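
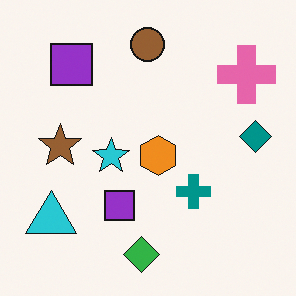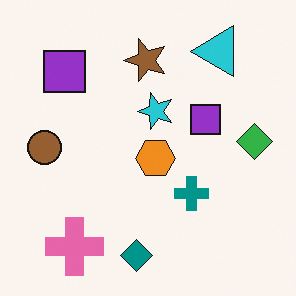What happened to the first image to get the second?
Transposed (reflected across the top-left ↔ bottom-right diagonal).

Shapes have swapped their row and column positions — what was in the top-right is now in the bottom-left — a diagonal reflection.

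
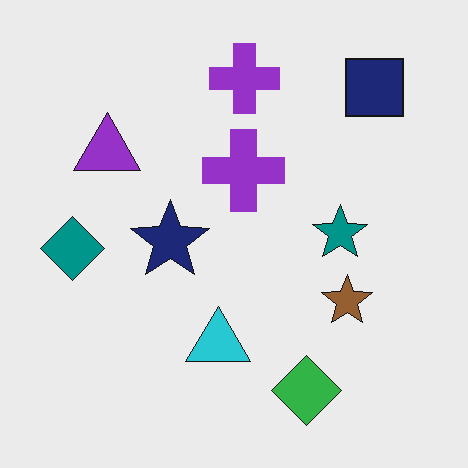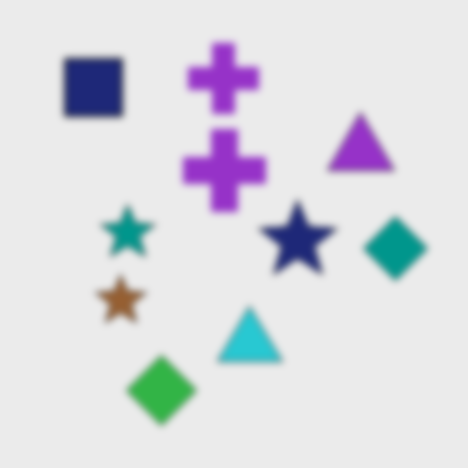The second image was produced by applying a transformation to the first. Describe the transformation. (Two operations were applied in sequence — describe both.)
The image was moderately blurred, then flipped horizontally (left ↔ right).

Shape edges and outlines are uniformly softened across the whole image. The teal diamond is in the left of the first image and the right of the second — shapes on opposite sides of the vertical midline have swapped in a mirror flip.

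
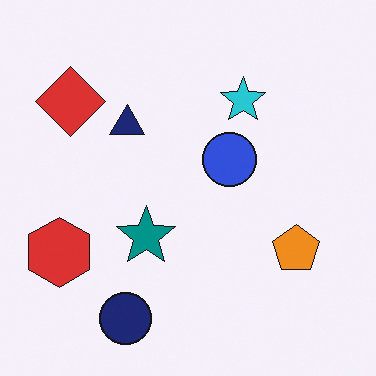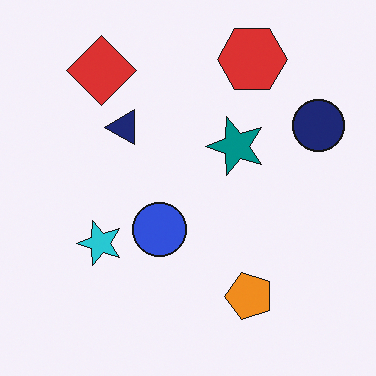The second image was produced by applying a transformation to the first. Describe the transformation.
The image was transposed (reflected across the top-left ↔ bottom-right diagonal).

Shapes have swapped their row and column positions — what was in the top-right is now in the bottom-left — a diagonal reflection.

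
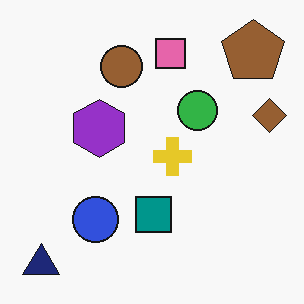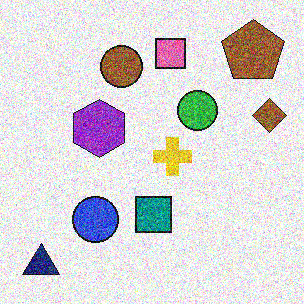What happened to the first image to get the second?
It was degraded with a thick layer of grain.

Random speckle covers the whole image, including the flat background.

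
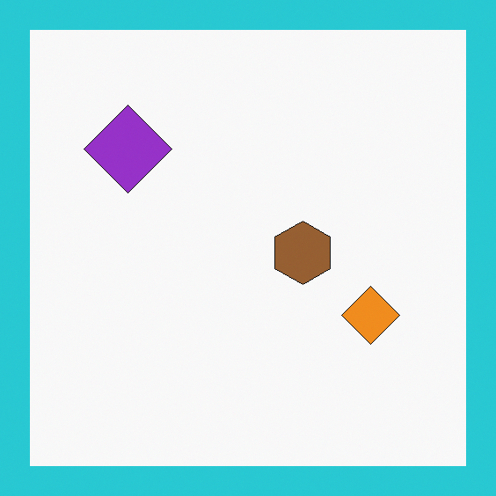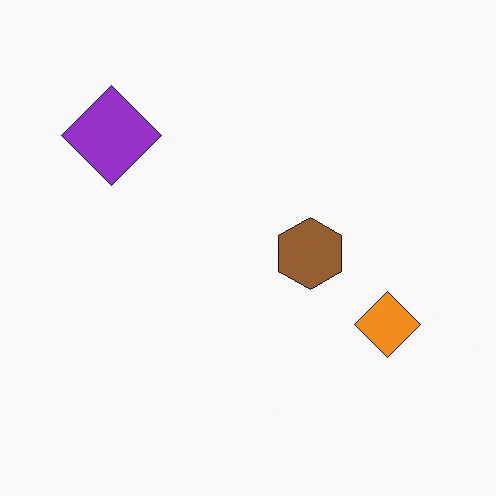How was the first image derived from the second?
Framed with a cyan border.

A solid cyan frame runs around the edge of the first image, with the content slightly shrunk inside it.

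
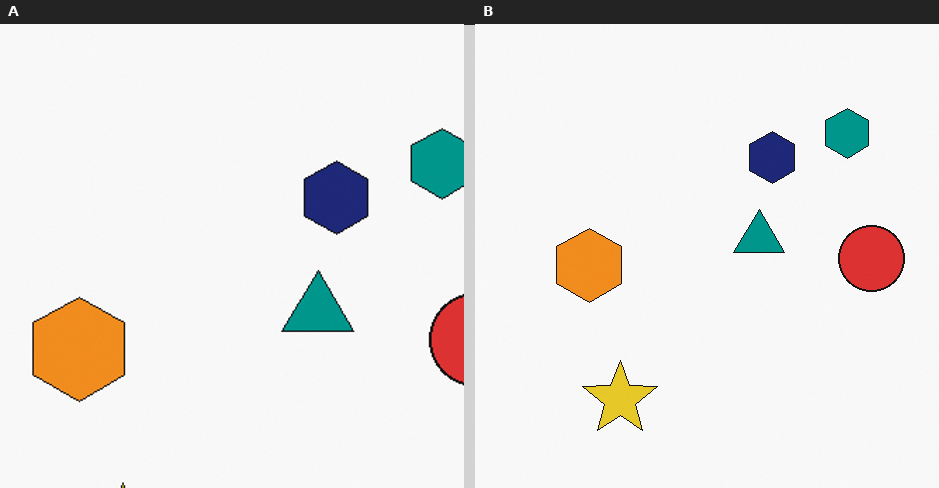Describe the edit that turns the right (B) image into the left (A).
Cropped slightly and scaled back up.

The visible shapes are larger and the field of view is narrower; shapes near the original edges may be partly or wholly outside the frame — a crop-and-rescale.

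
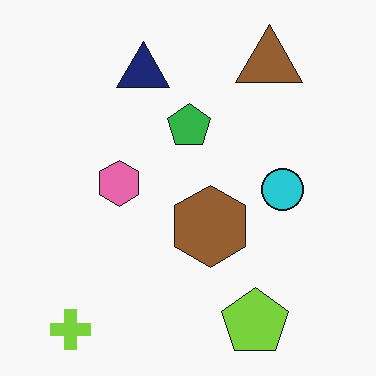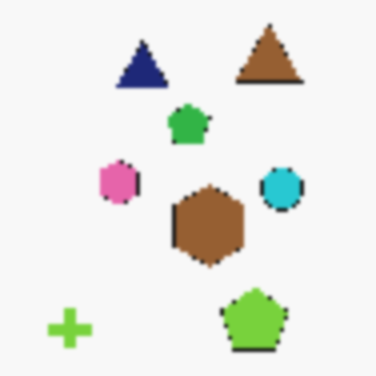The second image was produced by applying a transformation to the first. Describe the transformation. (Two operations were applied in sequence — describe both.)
The transformation is: mildly pixelated, then lightly blurred.

Shapes are reduced to large square blocks; fine edges and outlines are lost — a downscale-then-upscale (mosaic) effect. Shape edges and outlines are uniformly softened across the whole image.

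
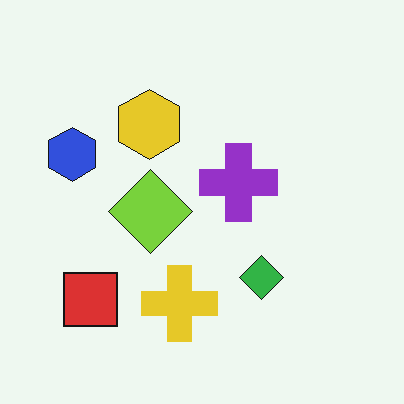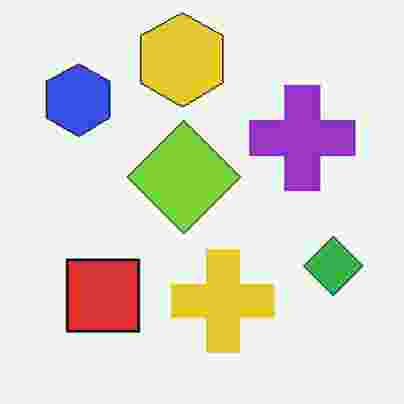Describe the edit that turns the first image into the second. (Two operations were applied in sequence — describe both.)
The image was cropped to a modestly smaller region and rescaled, then degraded with heavy JPEG compression.

The visible shapes are larger and the field of view is narrower; shapes near the original edges may be partly or wholly outside the frame — a crop-and-rescale. Blocky 8×8 compression artifacts appear around shape edges and the flat background shows ringing — characteristic JPEG degradation.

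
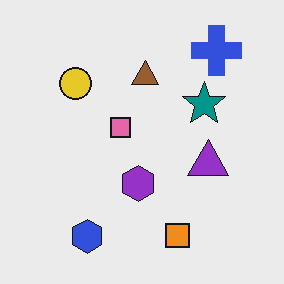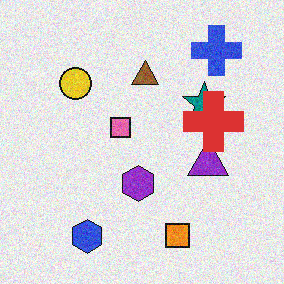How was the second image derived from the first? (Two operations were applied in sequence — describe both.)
The second image is the first degraded with moderate additive noise, then overlaid with an additional red cross.

Random speckle covers the whole image, including the flat background. A red cross appears in the second image that is absent from the first.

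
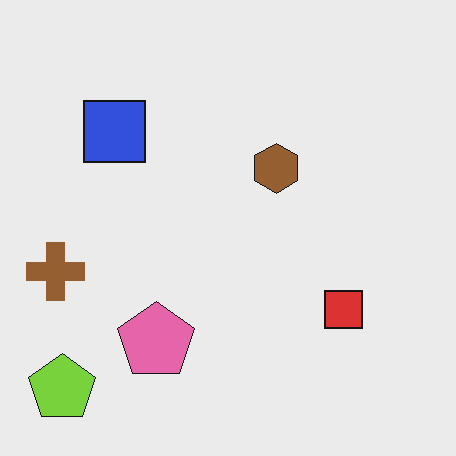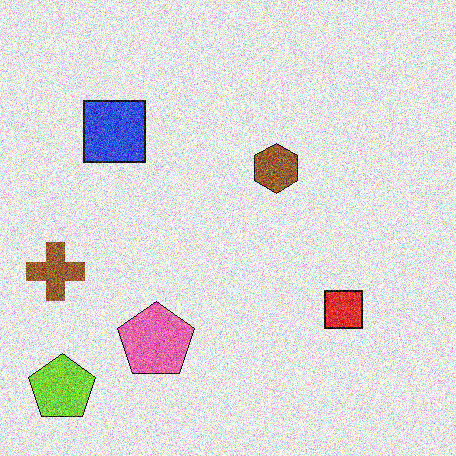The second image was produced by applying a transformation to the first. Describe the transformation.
It was degraded with heavy additive noise.

Random speckle covers the whole image, including the flat background.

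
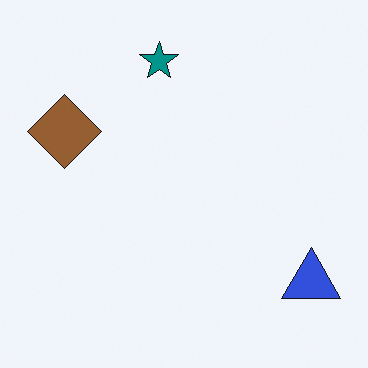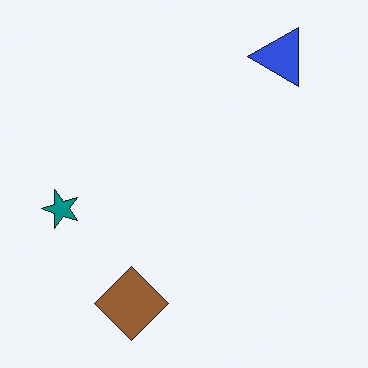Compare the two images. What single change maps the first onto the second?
It was rotated 90° counter-clockwise.

The blue triangle sits in the bottom-right of the first image and the top-right of the second — consistent with a whole-image 90° counter-clockwise rotation.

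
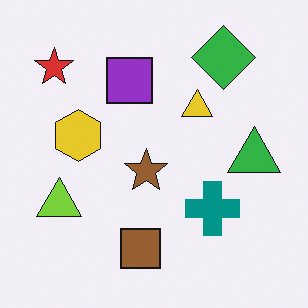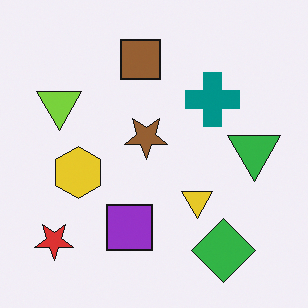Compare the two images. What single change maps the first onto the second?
The transformation is: flipped vertically (top ↔ bottom).

The green diamond is in the top-right of the first image and the bottom-right of the second — shapes on opposite sides of the horizontal midline have swapped in a mirror flip.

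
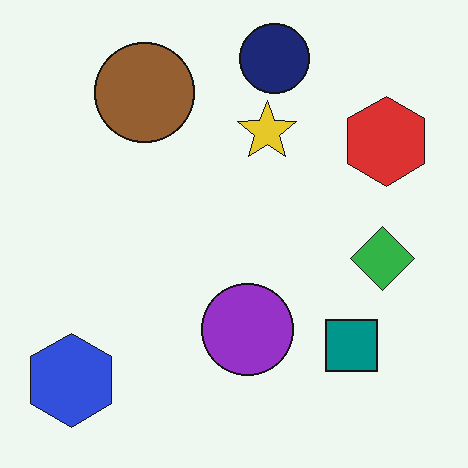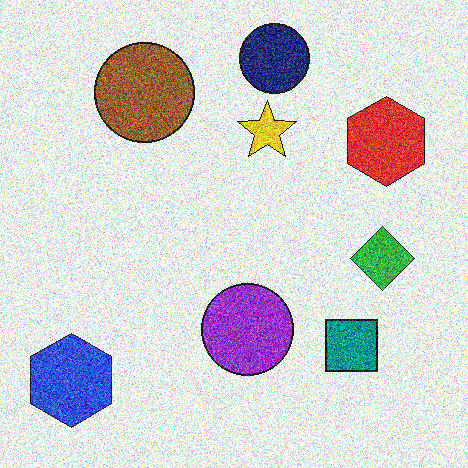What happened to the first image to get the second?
This is the original image degraded with strong gaussian noise.

Random speckle covers the whole image, including the flat background.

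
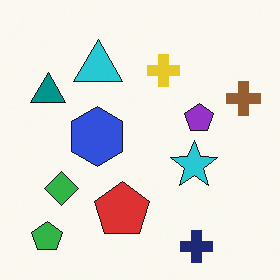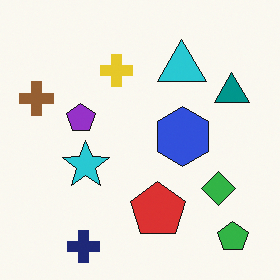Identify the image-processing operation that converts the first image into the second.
The image was flipped horizontally (left ↔ right).

The brown cross is in the right of the first image and the left of the second — shapes on opposite sides of the vertical midline have swapped in a mirror flip.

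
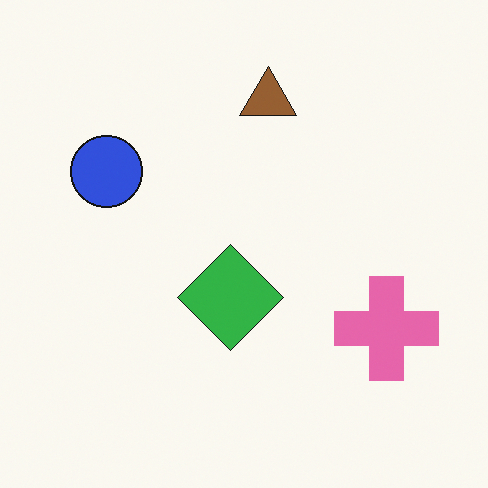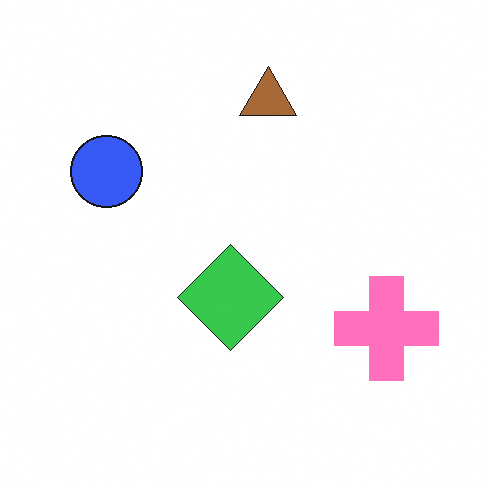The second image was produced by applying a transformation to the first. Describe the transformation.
Slightly brightened.

Every pixel — background and shapes alike — is uniformly brightened.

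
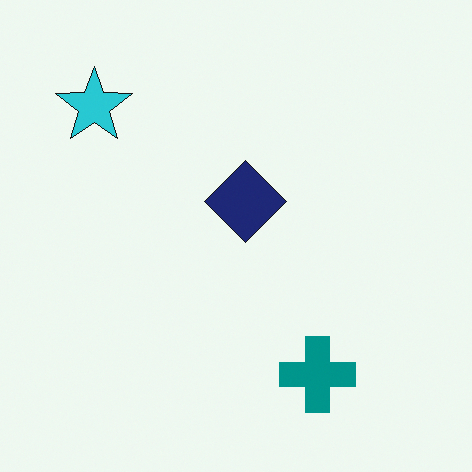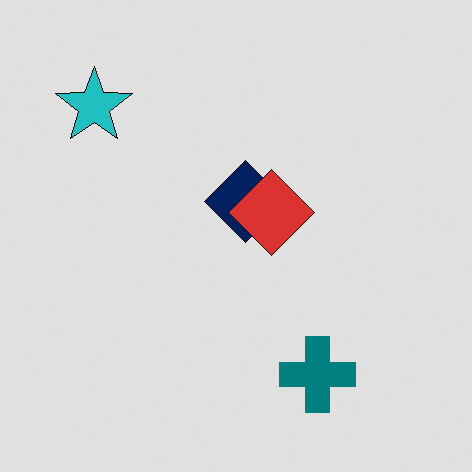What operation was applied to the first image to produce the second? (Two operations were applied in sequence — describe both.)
This is the original image moderately posterized, then overlaid with an additional red diamond.

Each flat color has snapped to a coarser quantized level — most visibly, the near-white background has dropped to a flat grey. A red diamond appears in the second image that is absent from the first.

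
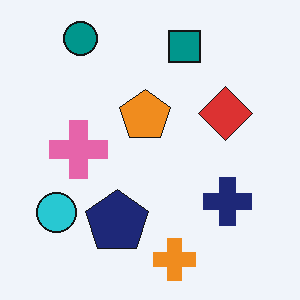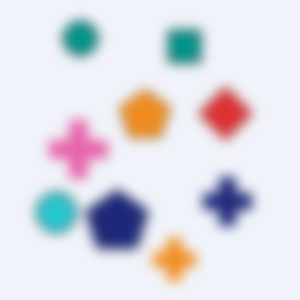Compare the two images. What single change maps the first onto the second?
The transformation is: strongly gaussian-blurred.

Shape edges and outlines are uniformly softened across the whole image.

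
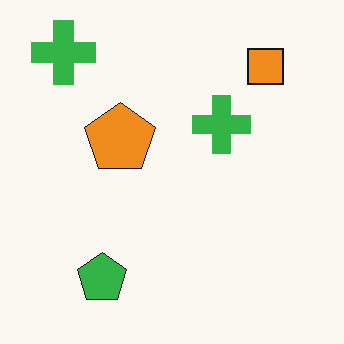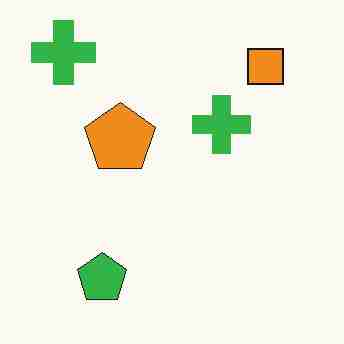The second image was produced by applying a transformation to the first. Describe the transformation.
It was heavily JPEG-compressed with obvious blocking artifacts.

Blocky 8×8 compression artifacts appear around shape edges and the flat background shows ringing — characteristic JPEG degradation.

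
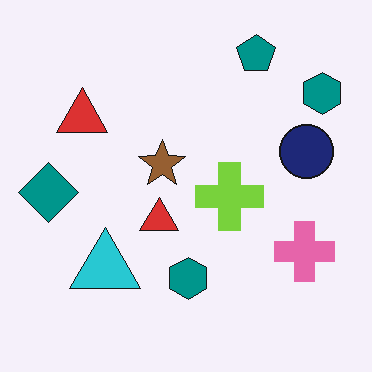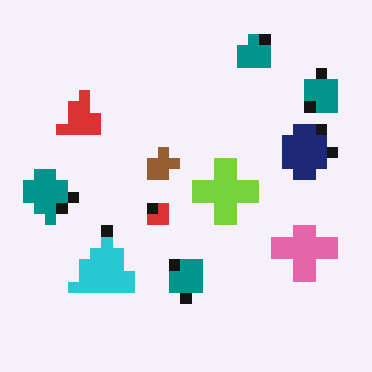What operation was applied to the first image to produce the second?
The image was coarsely pixelated.

Shapes are reduced to large square blocks; fine edges and outlines are lost — a downscale-then-upscale (mosaic) effect.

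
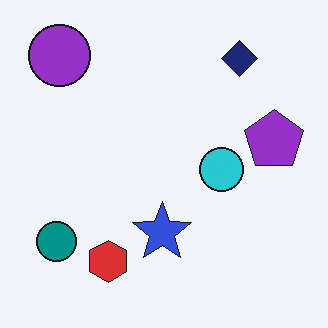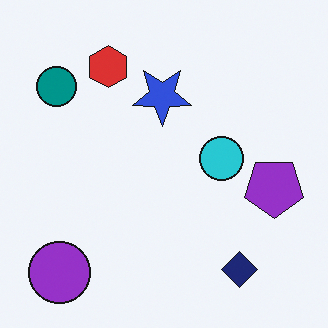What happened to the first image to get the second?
The image was flipped vertically (top ↔ bottom).

The purple circle is in the top-left of the first image and the bottom-left of the second — shapes on opposite sides of the horizontal midline have swapped in a mirror flip.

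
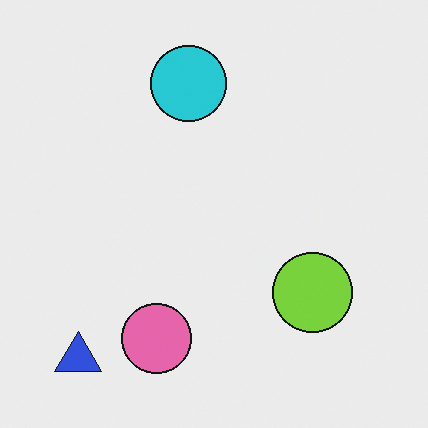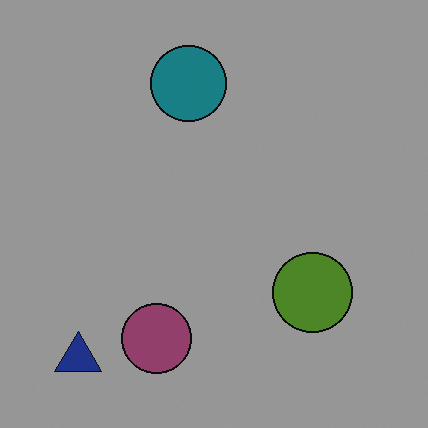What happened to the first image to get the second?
The image was darkened a lot.

Every pixel — background and shapes alike — is uniformly darkened.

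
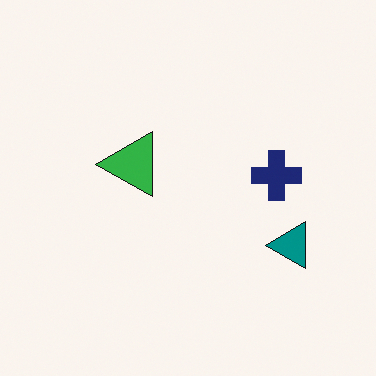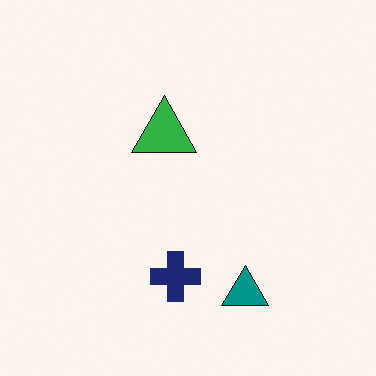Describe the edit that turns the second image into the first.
The image was transposed (reflected across the top-left ↔ bottom-right diagonal).

Shapes have swapped their row and column positions — what was in the top-right is now in the bottom-left — a diagonal reflection.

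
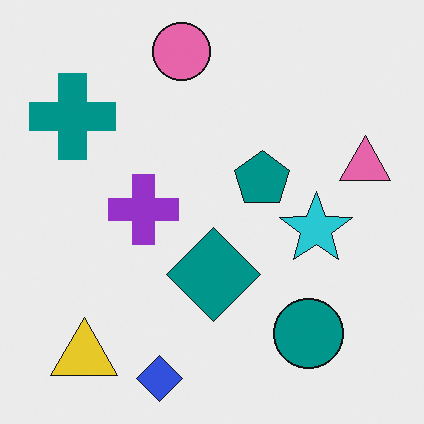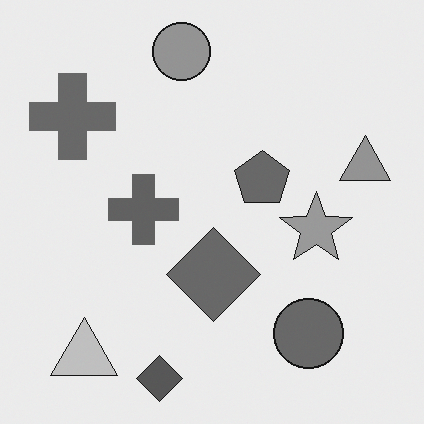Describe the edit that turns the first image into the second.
The transformation is: converted to grayscale.

All color is removed — every shape is now a shade of grey.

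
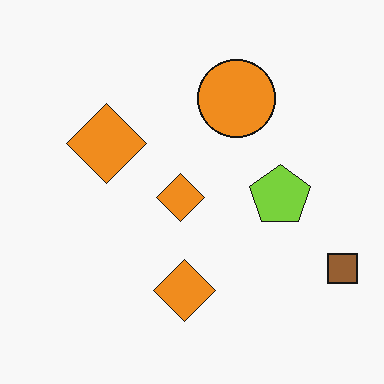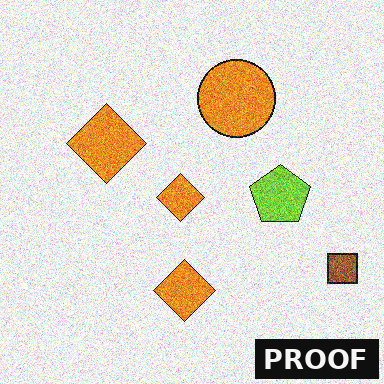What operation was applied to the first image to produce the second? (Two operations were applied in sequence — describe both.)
The image was degraded with a thick layer of grain, then watermarked with the text "PROOF" in the lower-right corner.

Random speckle covers the whole image, including the flat background. A dark label reading "PROOF" appears in the lower-right corner.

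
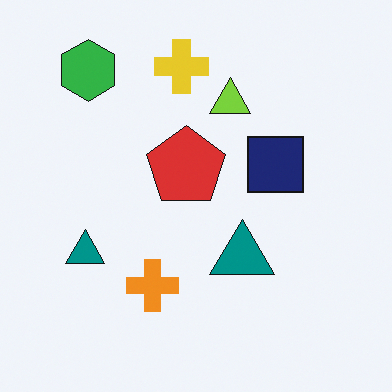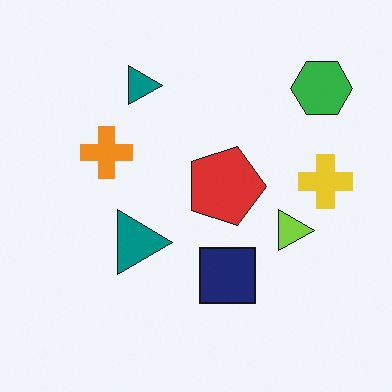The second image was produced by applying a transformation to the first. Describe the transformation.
The second image is the first rotated 90° clockwise.

The green hexagon sits in the top-left of the first image and the top-right of the second — consistent with a whole-image 90° clockwise rotation.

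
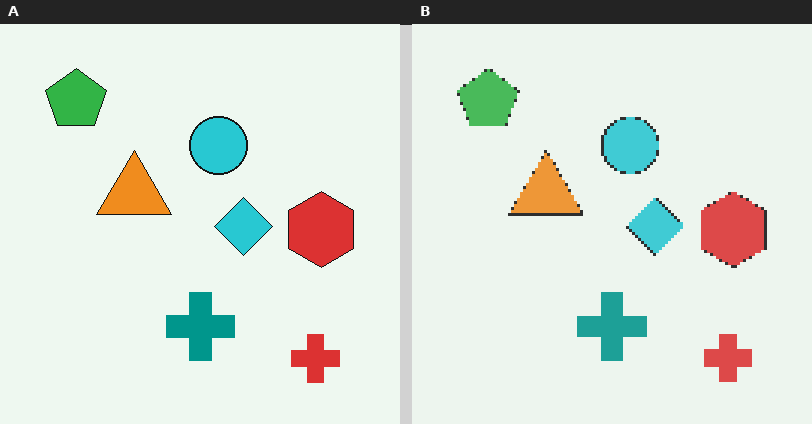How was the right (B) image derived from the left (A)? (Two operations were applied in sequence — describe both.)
It was given slightly reduced contrast, then mildly pixelated.

Tones are pushed toward mid-grey across the whole image — a global contrast change. Shapes are reduced to large square blocks; fine edges and outlines are lost — a downscale-then-upscale (mosaic) effect.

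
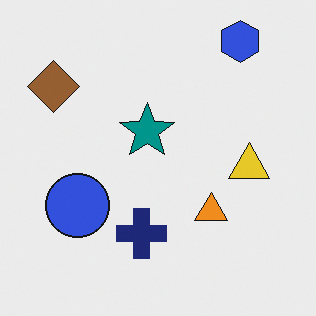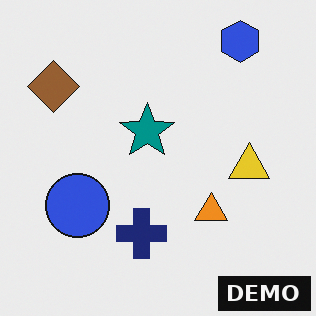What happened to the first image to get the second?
The transformation is: watermarked with the text "DEMO" in the lower-right corner.

A dark label reading "DEMO" appears in the lower-right corner.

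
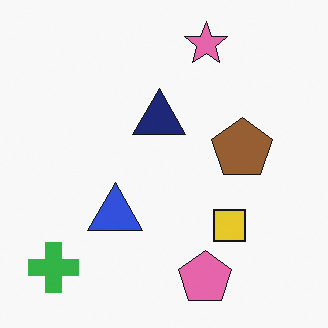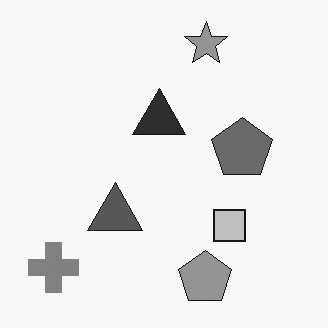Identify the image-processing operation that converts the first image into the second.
This is the original image converted to grayscale.

All color is removed — every shape is now a shade of grey.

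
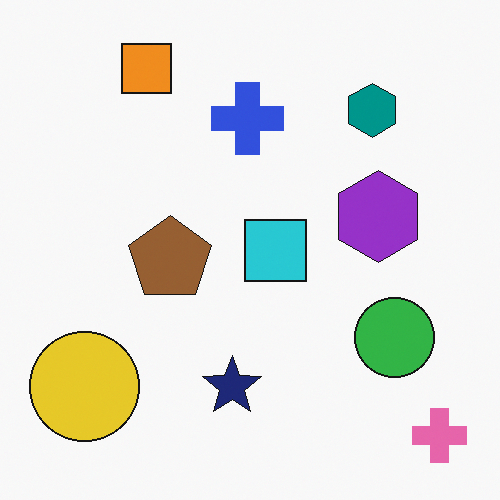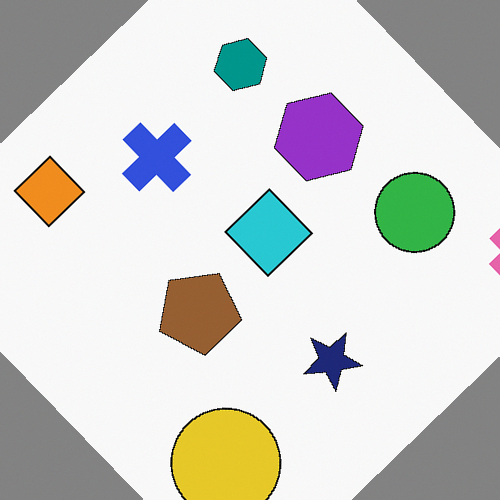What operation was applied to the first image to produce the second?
The second image is the first rotated counter-clockwise by a large amount — several tens of degrees.

Every shape is tilted by the same angle and the image corners show triangular fill wedges — a whole-image rotation by a non-right angle.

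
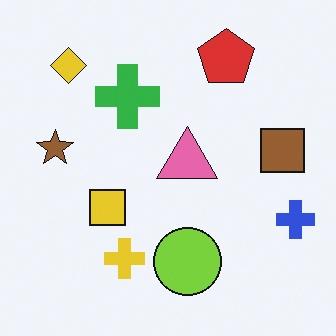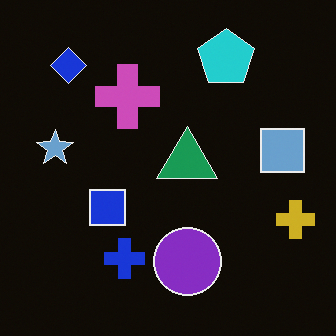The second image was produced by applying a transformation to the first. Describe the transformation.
This is the original image color-inverted (negative).

The light background has become dark and every shape's color is its complement — a photographic negative.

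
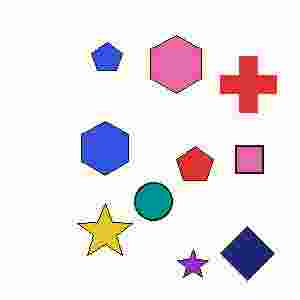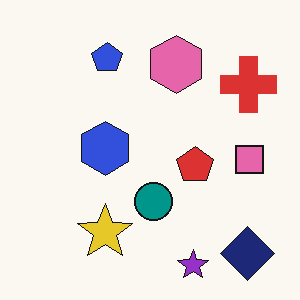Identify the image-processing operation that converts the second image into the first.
This is the original image heavily JPEG-compressed with obvious blocking artifacts.

Blocky 8×8 compression artifacts appear around shape edges and the flat background shows ringing — characteristic JPEG degradation.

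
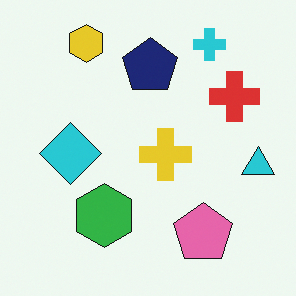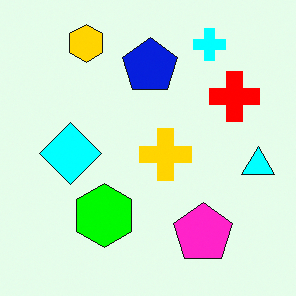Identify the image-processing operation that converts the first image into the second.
It was made much more vivid (saturation change).

All colors are more vivid — a global saturation change.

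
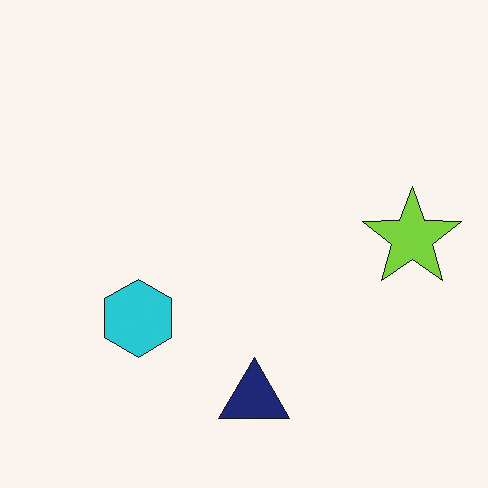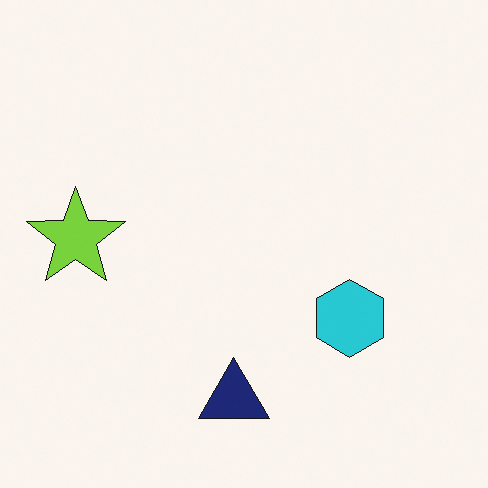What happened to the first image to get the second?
The second image is the first flipped horizontally (left ↔ right).

The lime star is in the right of the first image and the left of the second — shapes on opposite sides of the vertical midline have swapped in a mirror flip.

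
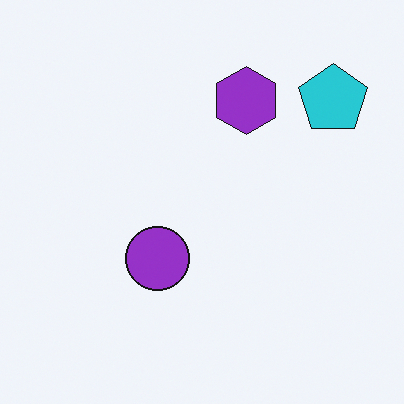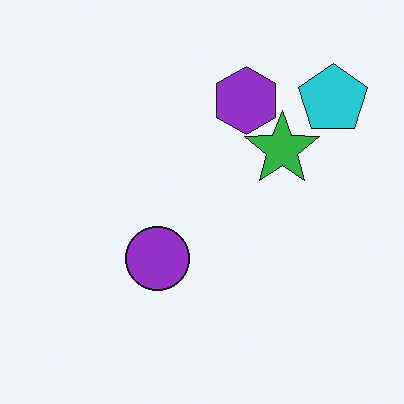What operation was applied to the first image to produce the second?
Overlaid with an additional green star.

A green star appears in the second image that is absent from the first.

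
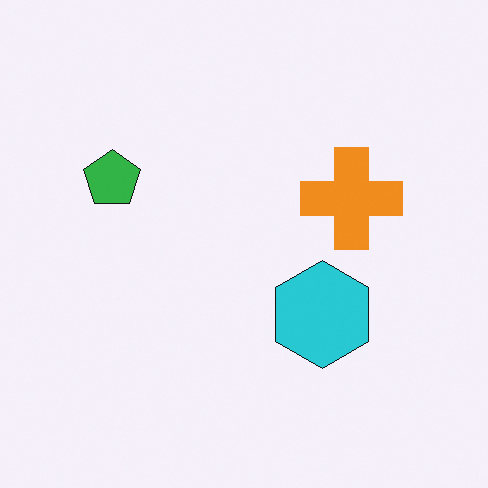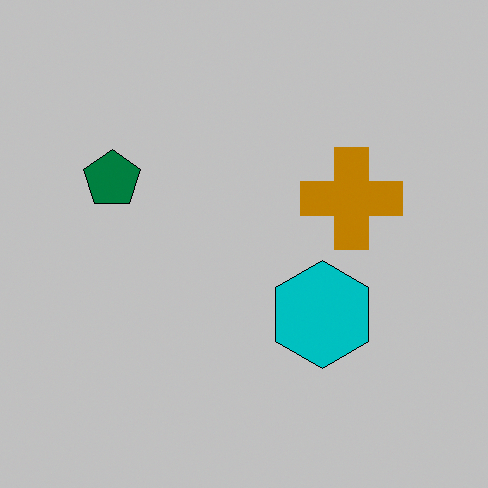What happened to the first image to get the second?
The image was aggressively posterized.

Each flat color has snapped to a coarser quantized level — most visibly, the near-white background has dropped to a flat grey.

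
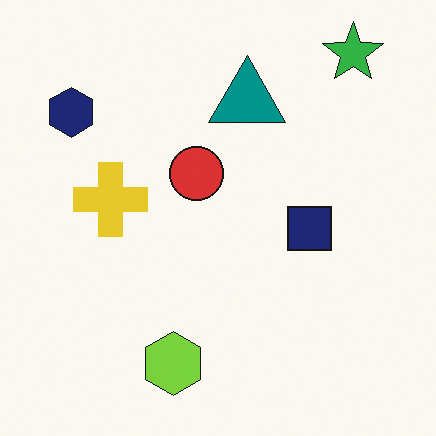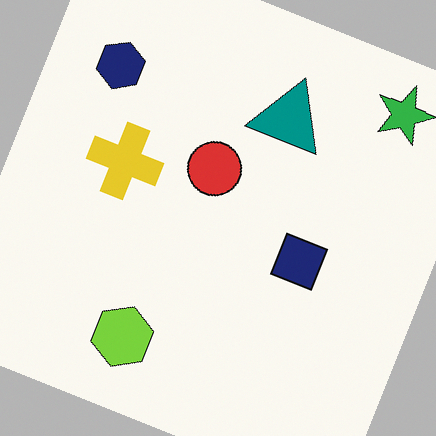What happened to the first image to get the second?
This is the original image rotated clockwise by a moderate amount.

Every shape is tilted by the same angle and the image corners show triangular fill wedges — a whole-image rotation by a non-right angle.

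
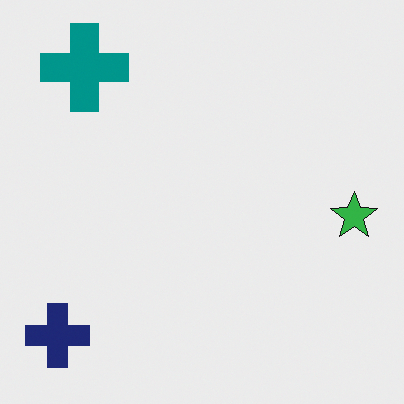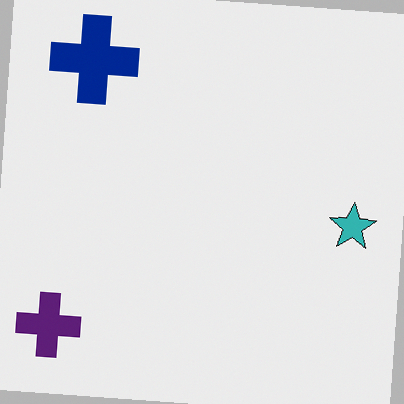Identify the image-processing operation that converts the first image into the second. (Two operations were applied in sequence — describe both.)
Rotated clockwise by a few degrees, then hue-shifted slightly.

Every shape is tilted by the same angle and the image corners show triangular fill wedges — a whole-image rotation by a non-right angle. Every shape's color has rotated by the same amount around the hue wheel — a uniform hue shift.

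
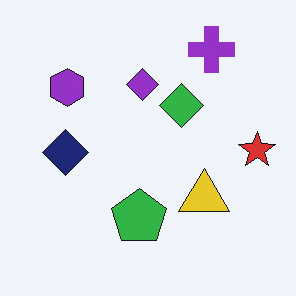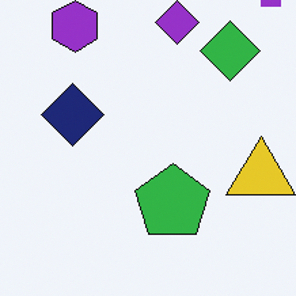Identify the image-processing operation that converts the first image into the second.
It was cropped to a modestly smaller region and rescaled.

The visible shapes are larger and the field of view is narrower; shapes near the original edges may be partly or wholly outside the frame — a crop-and-rescale.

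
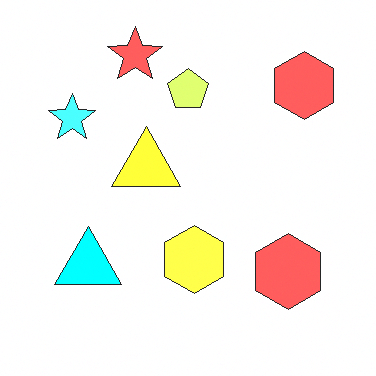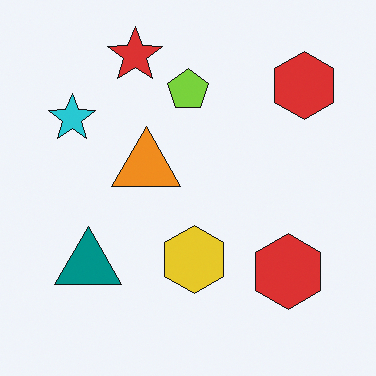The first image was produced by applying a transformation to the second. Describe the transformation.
Noticeably brightened.

Every pixel — background and shapes alike — is uniformly brightened.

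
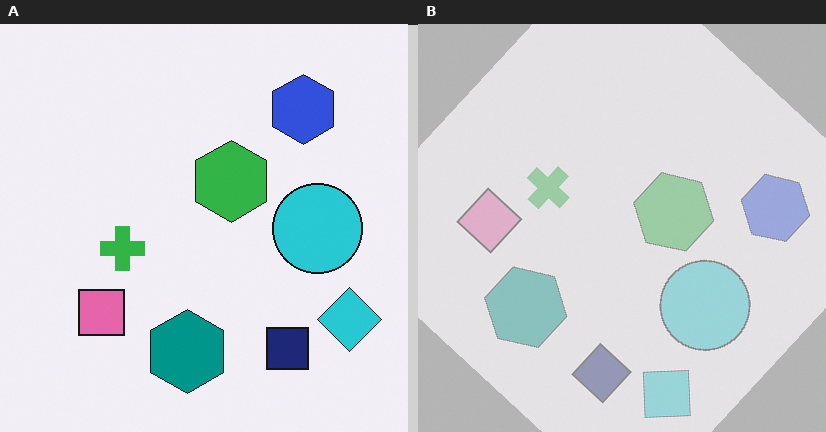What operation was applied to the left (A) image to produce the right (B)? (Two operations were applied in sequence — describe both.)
Given much lower contrast, then rotated clockwise by a large amount — several tens of degrees.

Tones are pushed toward mid-grey across the whole image — a global contrast change. Every shape is tilted by the same angle and the image corners show triangular fill wedges — a whole-image rotation by a non-right angle.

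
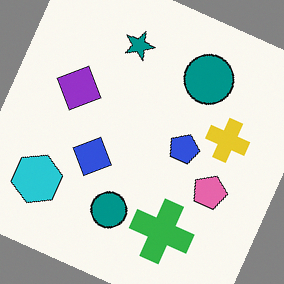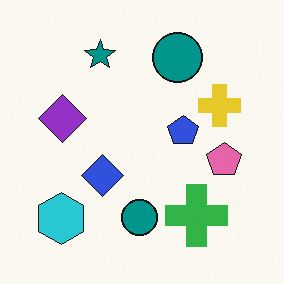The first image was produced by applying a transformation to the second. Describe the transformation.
Rotated clockwise by a moderate amount.

Every shape is tilted by the same angle and the image corners show triangular fill wedges — a whole-image rotation by a non-right angle.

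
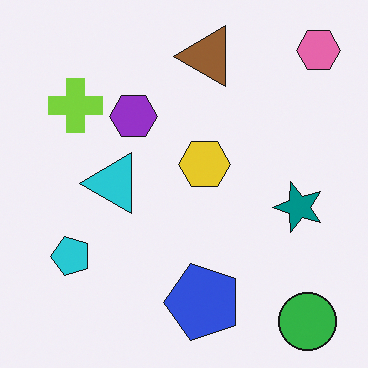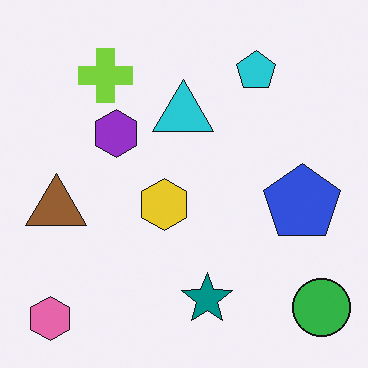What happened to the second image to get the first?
The first image is the second transposed (reflected across the top-left ↔ bottom-right diagonal).

Shapes have swapped their row and column positions — what was in the top-right is now in the bottom-left — a diagonal reflection.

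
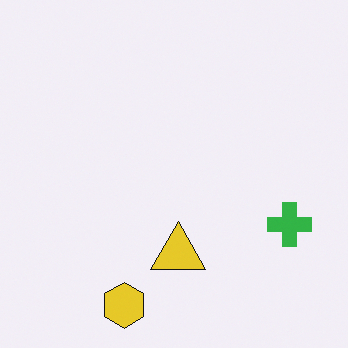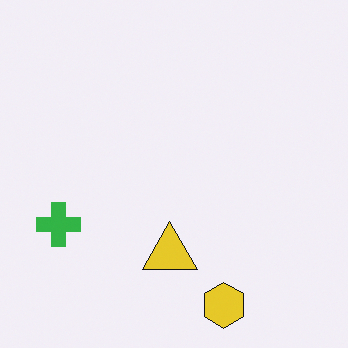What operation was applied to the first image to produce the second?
Flipped horizontally (left ↔ right).

The green cross is in the right of the first image and the left of the second — shapes on opposite sides of the vertical midline have swapped in a mirror flip.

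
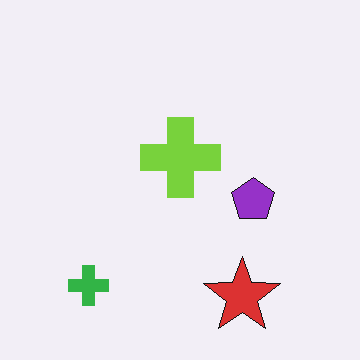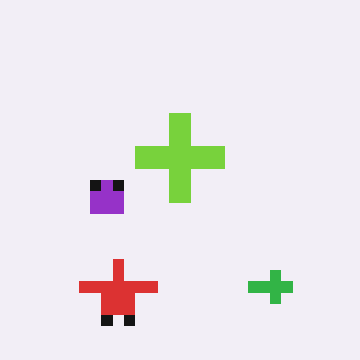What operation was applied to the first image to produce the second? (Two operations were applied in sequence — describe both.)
It was flipped horizontally (left ↔ right), then heavily pixelated into large blocks.

The green cross is in the bottom-left of the first image and the bottom-right of the second — shapes on opposite sides of the vertical midline have swapped in a mirror flip. Shapes are reduced to large square blocks; fine edges and outlines are lost — a downscale-then-upscale (mosaic) effect.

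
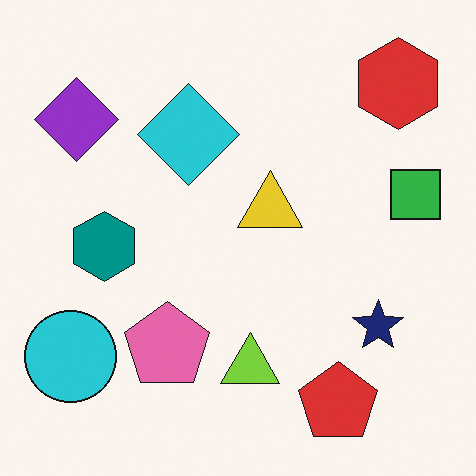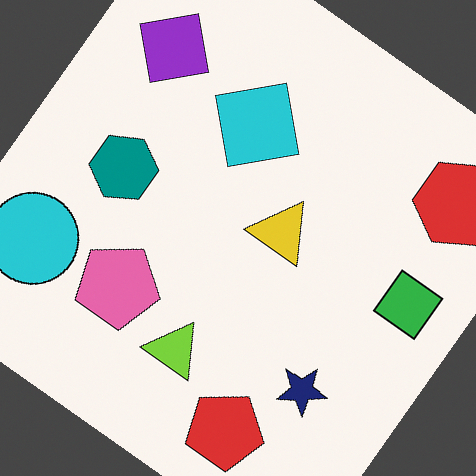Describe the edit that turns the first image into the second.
Rotated clockwise by a large amount — several tens of degrees.

Every shape is tilted by the same angle and the image corners show triangular fill wedges — a whole-image rotation by a non-right angle.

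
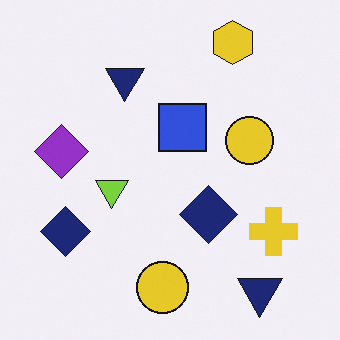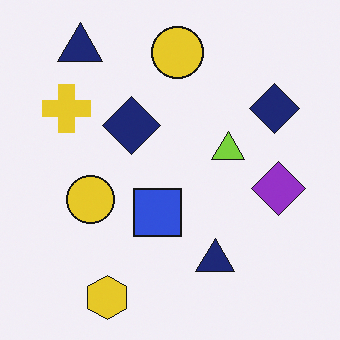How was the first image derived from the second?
This is the original image rotated 180°.

The yellow hexagon sits in the bottom-left of the second image and the top-right of the first — consistent with a whole-image 180° rotation.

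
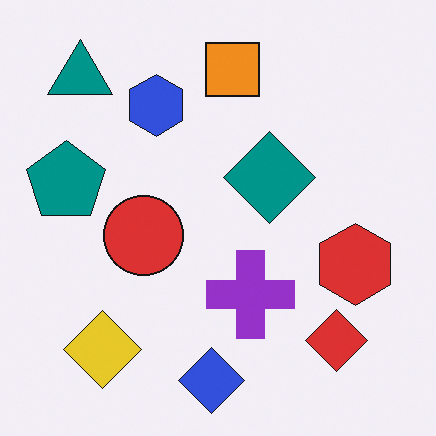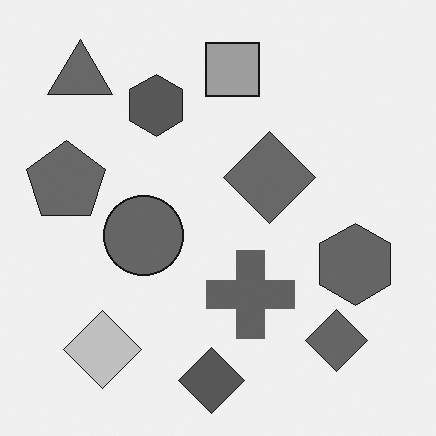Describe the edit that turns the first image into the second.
Converted to grayscale.

All color is removed — every shape is now a shade of grey.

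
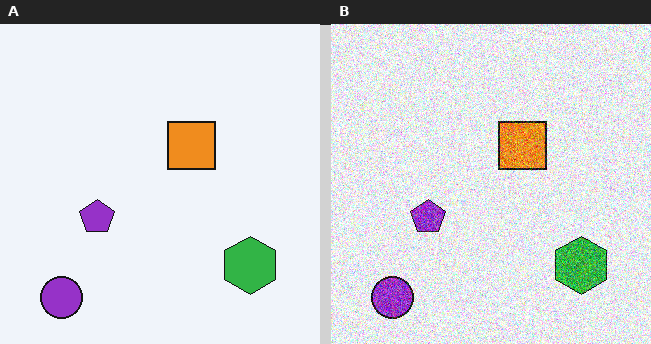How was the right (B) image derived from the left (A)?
This is the original image degraded with a thick layer of grain.

Random speckle covers the whole image, including the flat background.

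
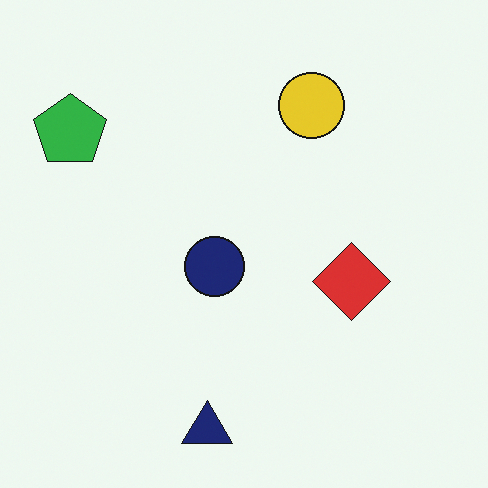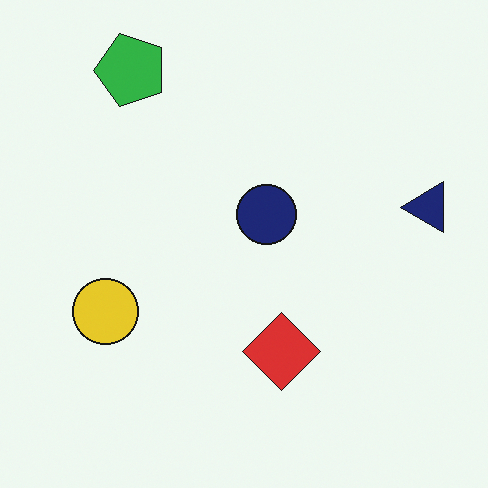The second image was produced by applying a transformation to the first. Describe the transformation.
Transposed (reflected across the top-left ↔ bottom-right diagonal).

Shapes have swapped their row and column positions — what was in the top-right is now in the bottom-left — a diagonal reflection.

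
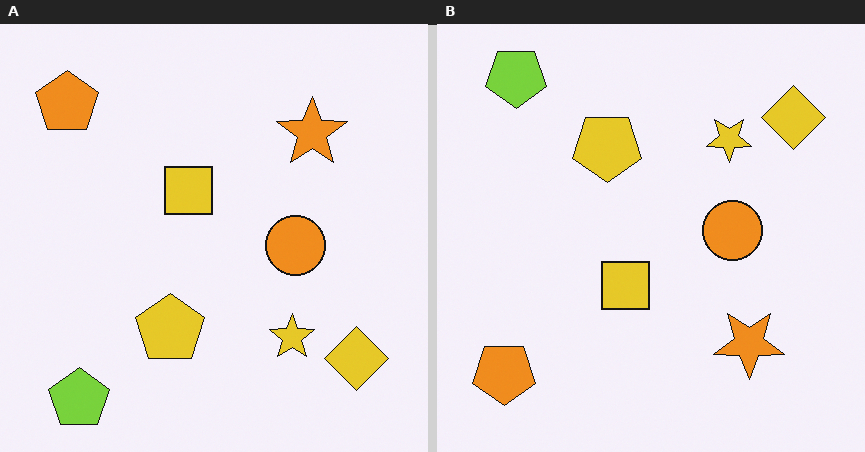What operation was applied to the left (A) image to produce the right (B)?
Flipped vertically (top ↔ bottom).

The lime pentagon is in the bottom-left of the left (A) image and the top-left of the right (B) — shapes on opposite sides of the horizontal midline have swapped in a mirror flip.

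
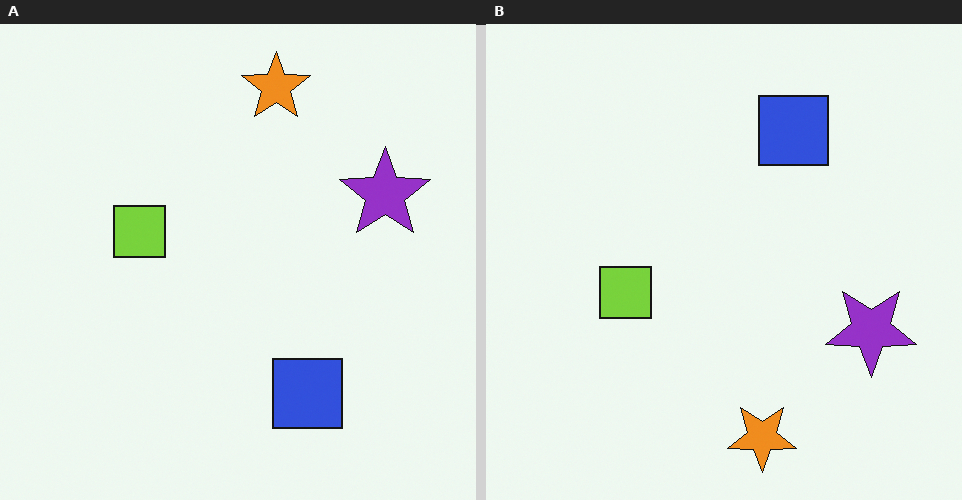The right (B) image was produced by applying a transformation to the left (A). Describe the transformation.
The image was flipped vertically (top ↔ bottom).

The orange star is in the top of the left (A) image and the bottom of the right (B) — shapes on opposite sides of the horizontal midline have swapped in a mirror flip.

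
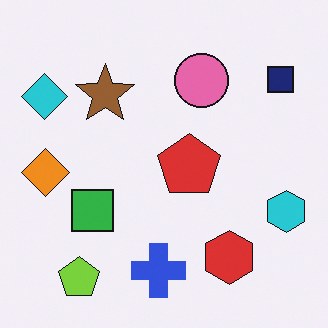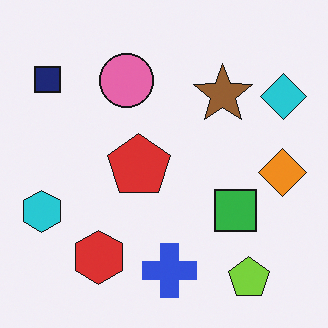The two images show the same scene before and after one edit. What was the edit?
The image was flipped horizontally (left ↔ right).

The cyan hexagon is in the right of the first image and the left of the second — shapes on opposite sides of the vertical midline have swapped in a mirror flip.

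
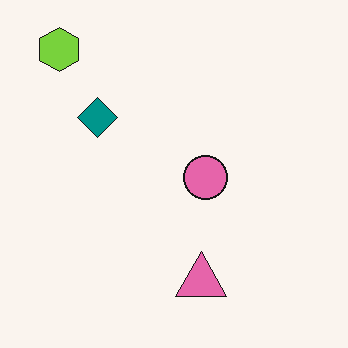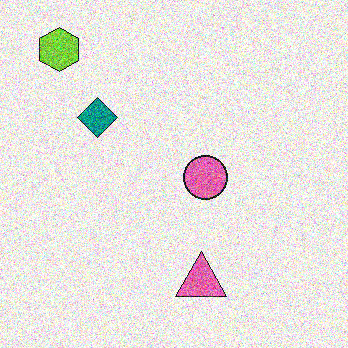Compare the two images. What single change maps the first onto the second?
The second image is the first degraded with heavy additive noise.

Random speckle covers the whole image, including the flat background.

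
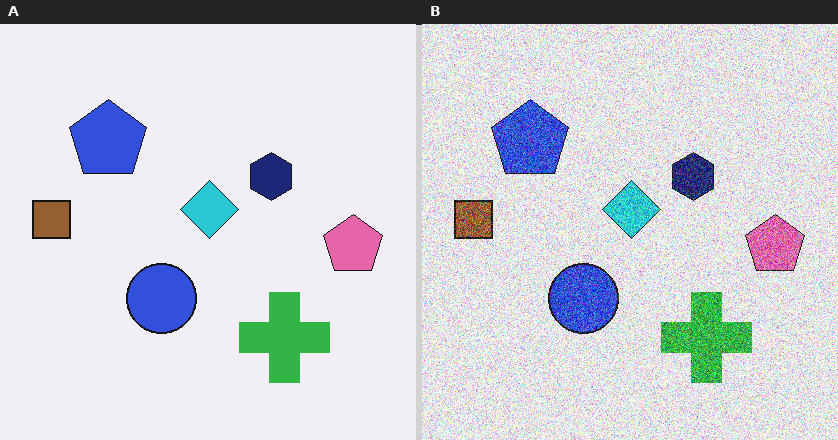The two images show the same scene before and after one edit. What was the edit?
The right (B) image is the left (A) degraded with heavy additive noise.

Random speckle covers the whole image, including the flat background.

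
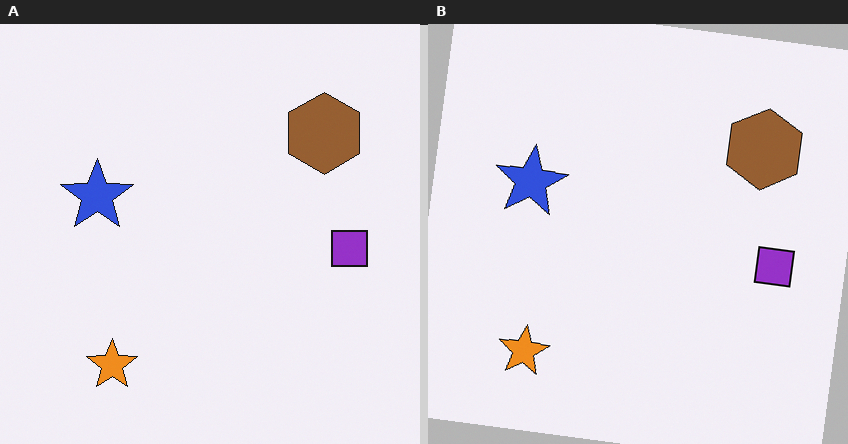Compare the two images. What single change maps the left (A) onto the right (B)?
It was rotated clockwise by a few degrees.

Every shape is tilted by the same angle and the image corners show triangular fill wedges — a whole-image rotation by a non-right angle.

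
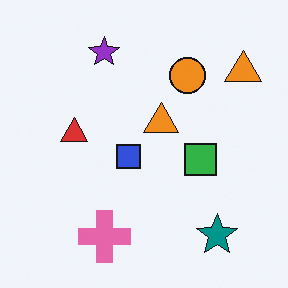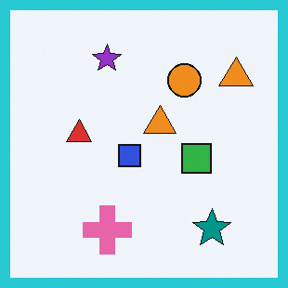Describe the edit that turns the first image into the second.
It was framed with a cyan border.

A solid cyan frame runs around the edge of the second image, with the content slightly shrunk inside it.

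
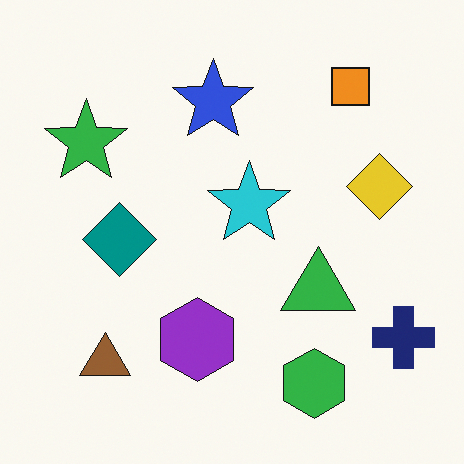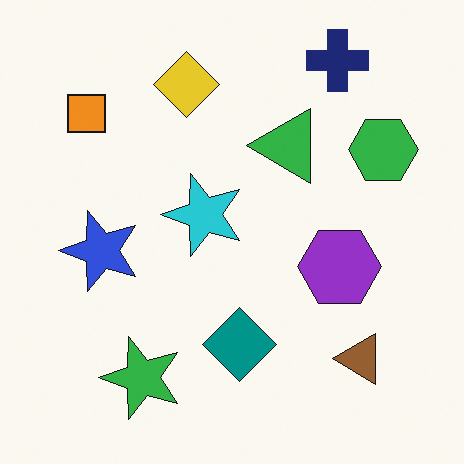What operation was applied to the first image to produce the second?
Rotated 90° counter-clockwise.

The navy cross sits in the bottom-right of the first image and the top-right of the second — consistent with a whole-image 90° counter-clockwise rotation.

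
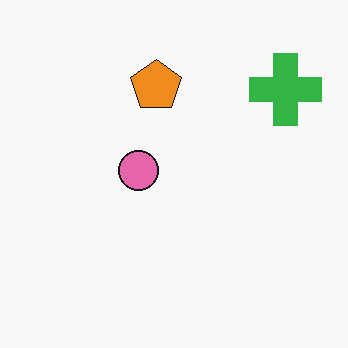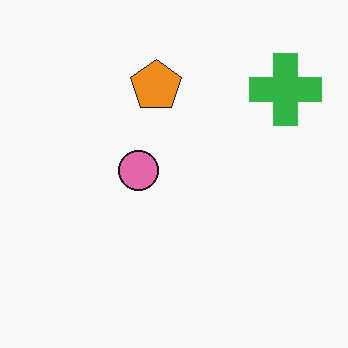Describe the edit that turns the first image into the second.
It was given moderate JPEG compression.

Blocky 8×8 compression artifacts appear around shape edges and the flat background shows ringing — characteristic JPEG degradation.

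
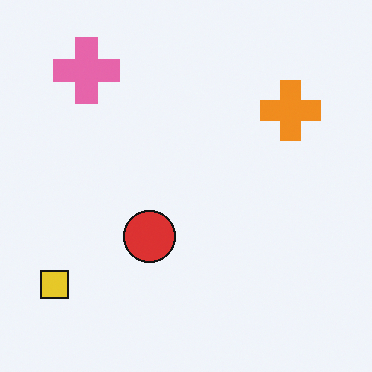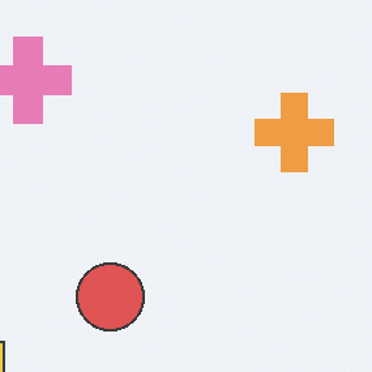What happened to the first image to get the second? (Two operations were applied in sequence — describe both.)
Given slightly reduced contrast, then cropped slightly and scaled back up.

Tones are pushed toward mid-grey across the whole image — a global contrast change. The visible shapes are larger and the field of view is narrower; shapes near the original edges may be partly or wholly outside the frame — a crop-and-rescale.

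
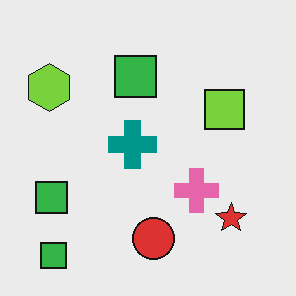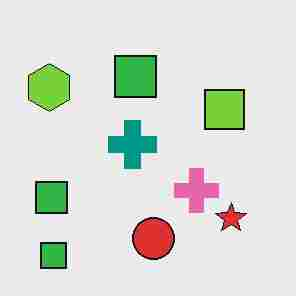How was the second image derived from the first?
The transformation is: heavily JPEG-compressed with obvious blocking artifacts.

Blocky 8×8 compression artifacts appear around shape edges and the flat background shows ringing — characteristic JPEG degradation.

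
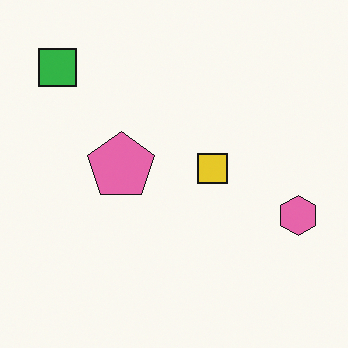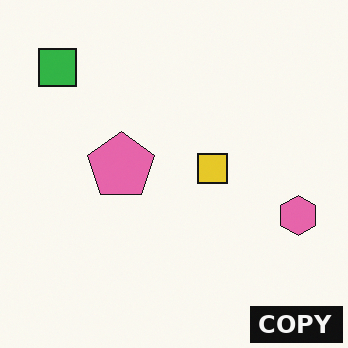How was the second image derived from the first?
Watermarked with the text "COPY" in the lower-right corner.

A dark label reading "COPY" appears in the lower-right corner.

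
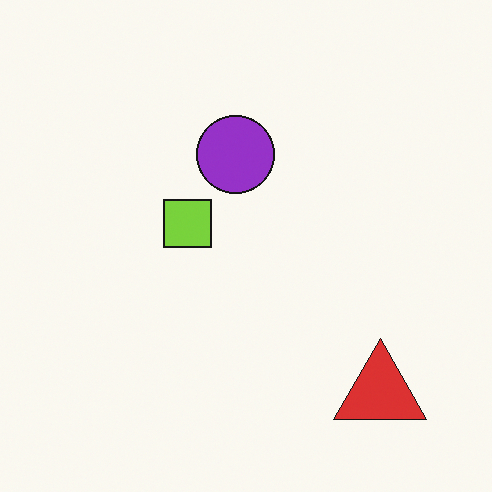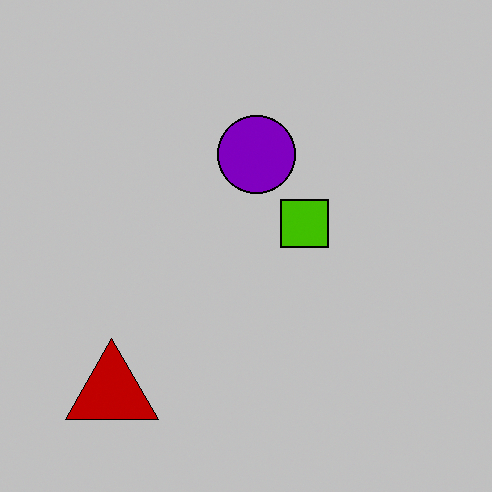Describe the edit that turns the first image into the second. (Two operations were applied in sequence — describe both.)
It was heavily posterized to just a handful of flat colors, then flipped horizontally (left ↔ right).

Each flat color has snapped to a coarser quantized level — most visibly, the near-white background has dropped to a flat grey. The red triangle is in the bottom-right of the first image and the bottom-left of the second — shapes on opposite sides of the vertical midline have swapped in a mirror flip.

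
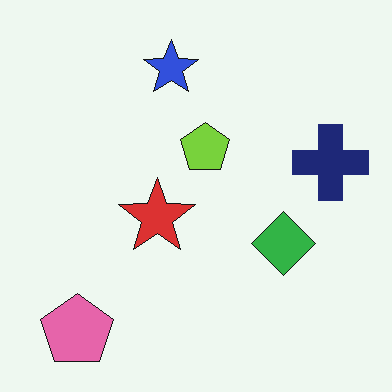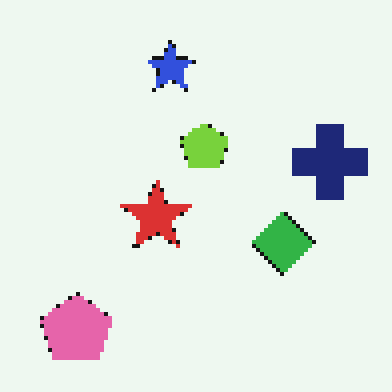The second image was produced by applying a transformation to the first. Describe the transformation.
It was mildly pixelated.

Shapes are reduced to large square blocks; fine edges and outlines are lost — a downscale-then-upscale (mosaic) effect.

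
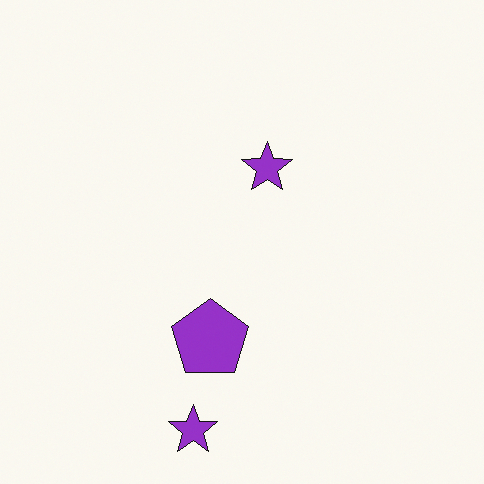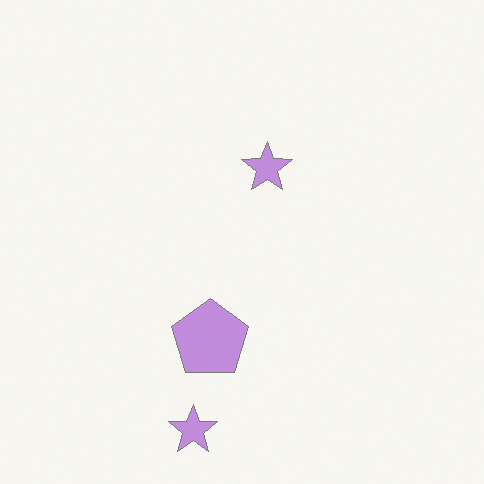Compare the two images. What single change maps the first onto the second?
This is the original image given much lower contrast.

Tones are pushed toward mid-grey across the whole image — a global contrast change.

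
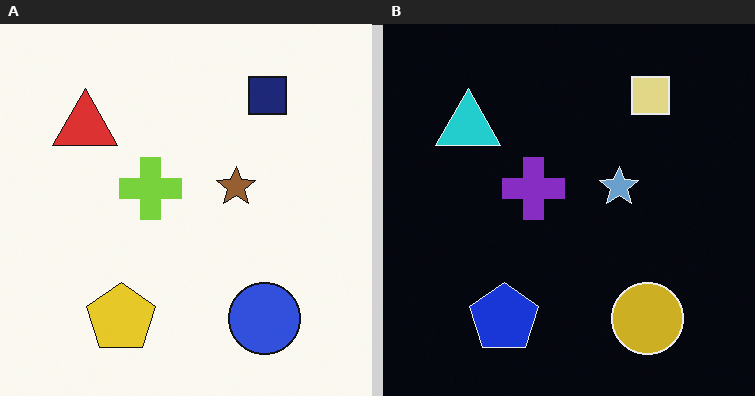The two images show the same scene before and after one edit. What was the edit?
The transformation is: color-inverted (negative).

The light background has become dark and every shape's color is its complement — a photographic negative.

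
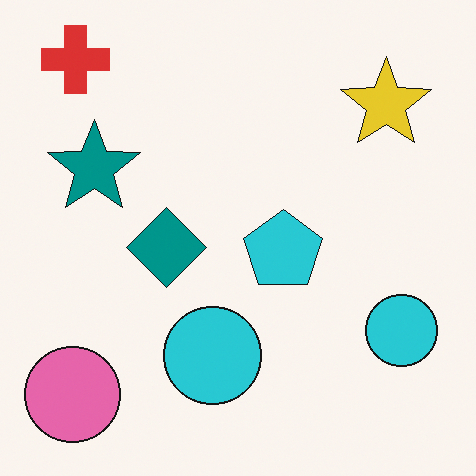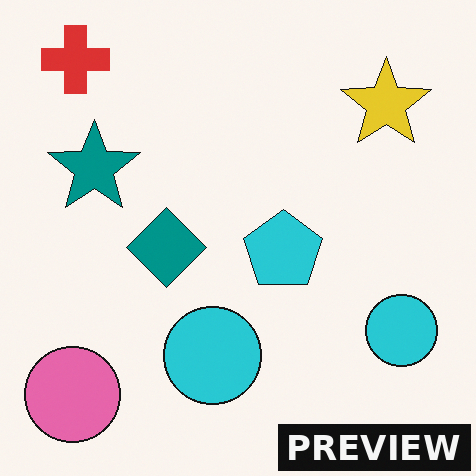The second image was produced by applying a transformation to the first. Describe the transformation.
Watermarked with the text "PREVIEW" in the lower-right corner.

A dark label reading "PREVIEW" appears in the lower-right corner.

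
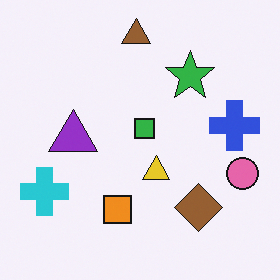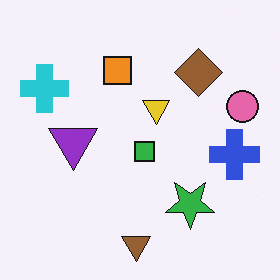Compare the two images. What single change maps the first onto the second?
The second image is the first flipped vertically (top ↔ bottom).

The brown triangle is in the top of the first image and the bottom of the second — shapes on opposite sides of the horizontal midline have swapped in a mirror flip.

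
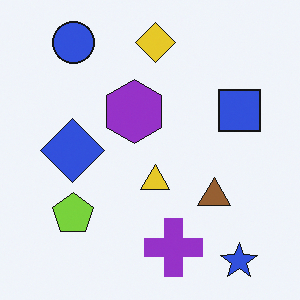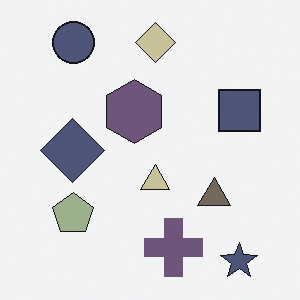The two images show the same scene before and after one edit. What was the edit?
The transformation is: made much more muted (saturation change).

All colors are more muted and greyish — a global saturation change.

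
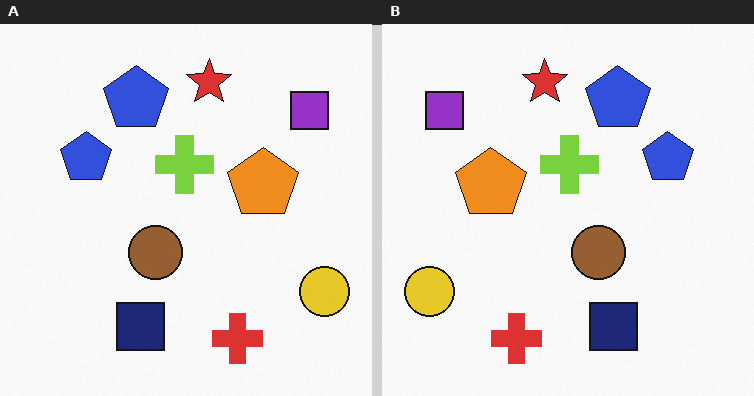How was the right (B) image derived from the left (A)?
The image was flipped horizontally (left ↔ right).

The yellow circle is in the bottom-right of the left (A) image and the bottom-left of the right (B) — shapes on opposite sides of the vertical midline have swapped in a mirror flip.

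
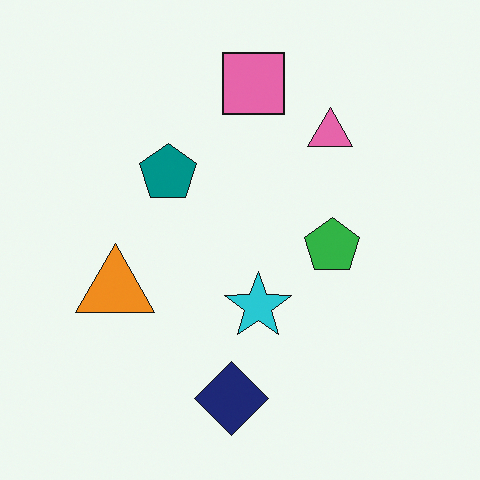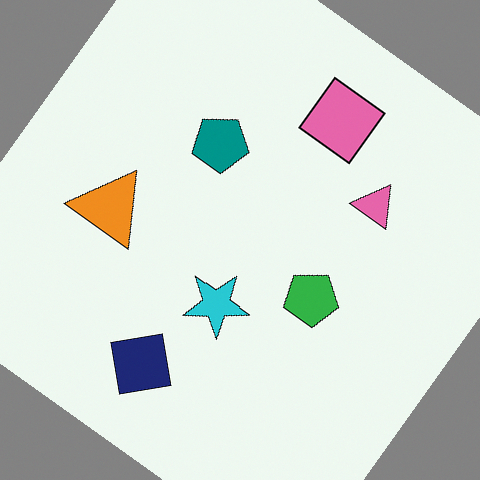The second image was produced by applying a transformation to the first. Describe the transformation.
Rotated clockwise by a large amount — several tens of degrees.

Every shape is tilted by the same angle and the image corners show triangular fill wedges — a whole-image rotation by a non-right angle.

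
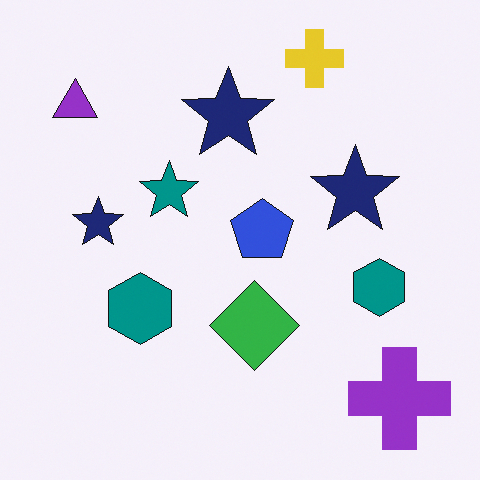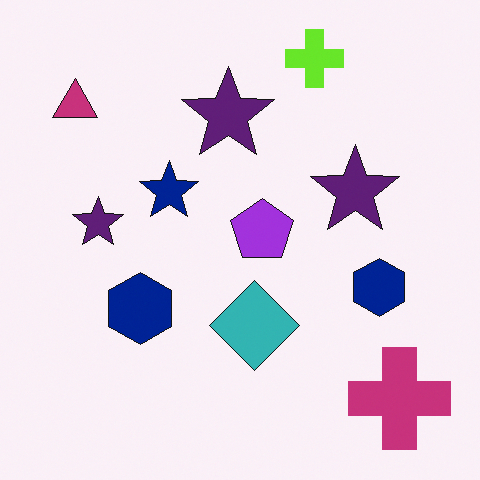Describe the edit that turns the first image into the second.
The image was hue-shifted slightly.

Every shape's color has rotated by the same amount around the hue wheel — a uniform hue shift.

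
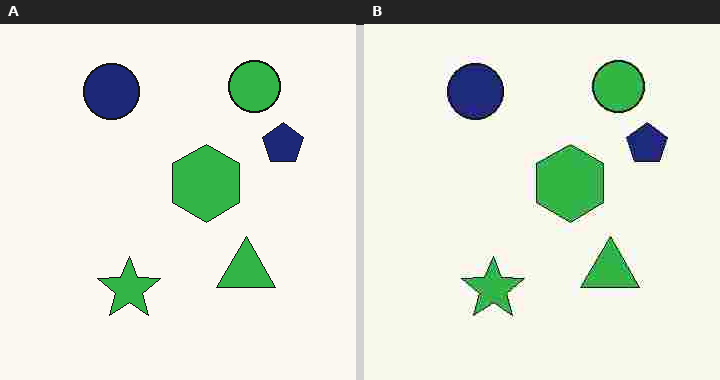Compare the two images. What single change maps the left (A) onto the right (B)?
The right (B) image is the left (A) heavily JPEG-compressed with obvious blocking artifacts.

Blocky 8×8 compression artifacts appear around shape edges and the flat background shows ringing — characteristic JPEG degradation.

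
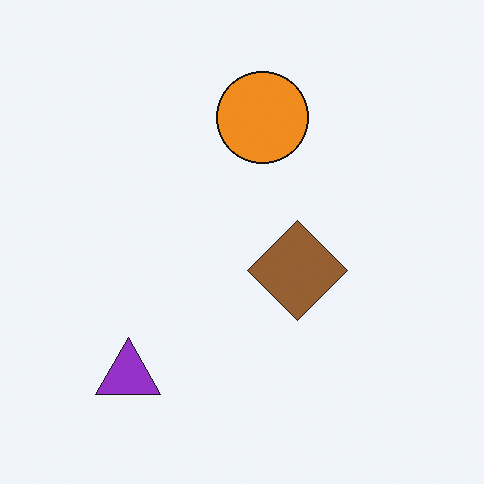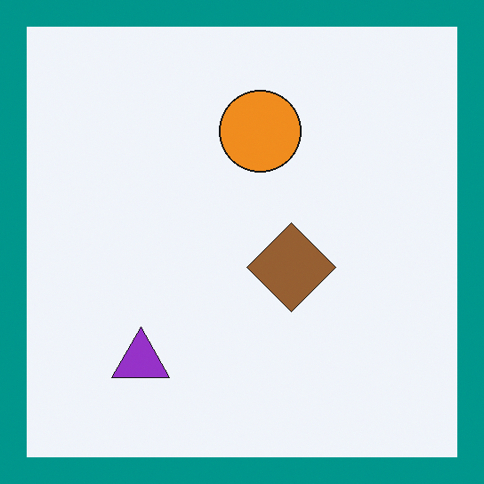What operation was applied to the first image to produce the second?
This is the original image framed with a teal border.

A solid teal frame runs around the edge of the second image, with the content slightly shrunk inside it.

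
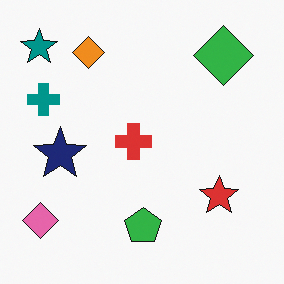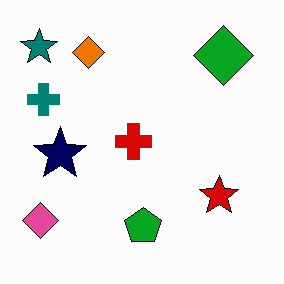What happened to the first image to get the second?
It was given slightly increased contrast.

Tones are pushed away from mid-grey across the whole image — a global contrast change.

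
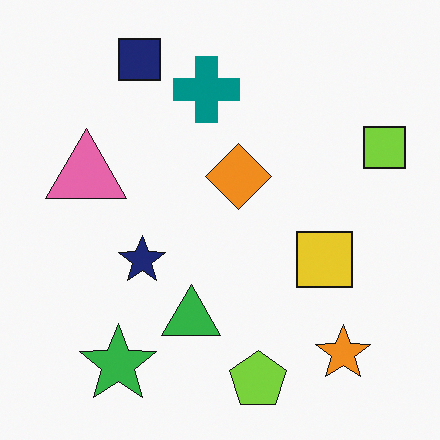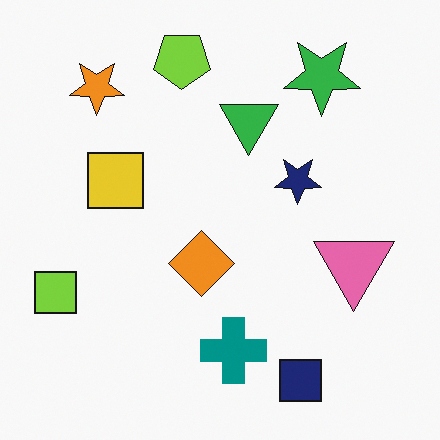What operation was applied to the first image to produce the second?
Rotated 180°.

The orange star sits in the bottom-right of the first image and the top-left of the second — consistent with a whole-image 180° rotation.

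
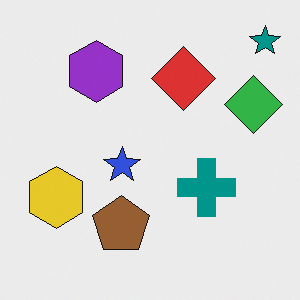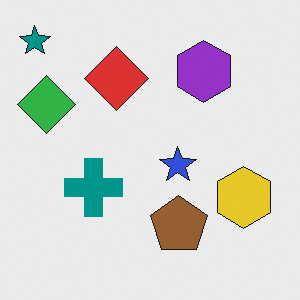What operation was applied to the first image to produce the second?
It was flipped horizontally (left ↔ right).

The teal star is in the top-right of the first image and the top-left of the second — shapes on opposite sides of the vertical midline have swapped in a mirror flip.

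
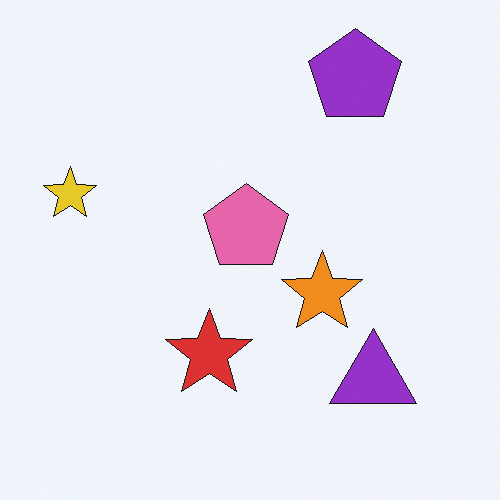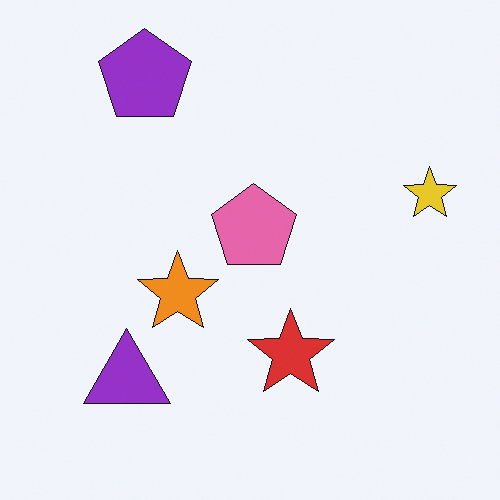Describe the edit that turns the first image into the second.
It was flipped horizontally (left ↔ right).

The yellow star is in the left of the first image and the right of the second — shapes on opposite sides of the vertical midline have swapped in a mirror flip.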